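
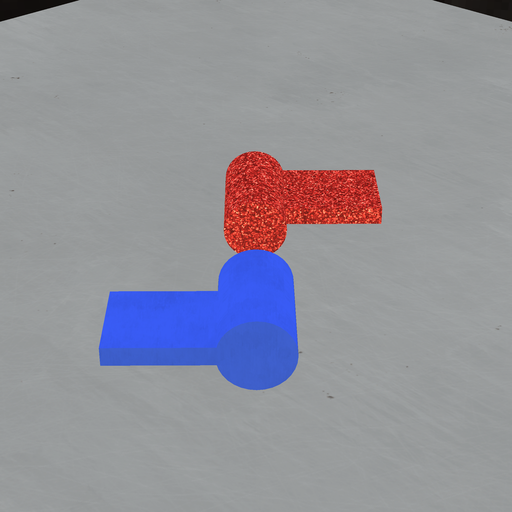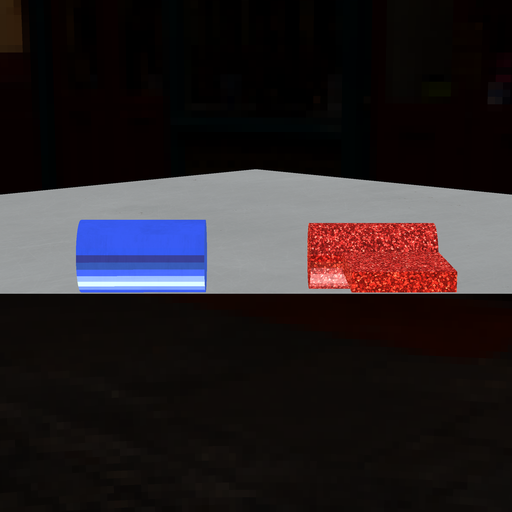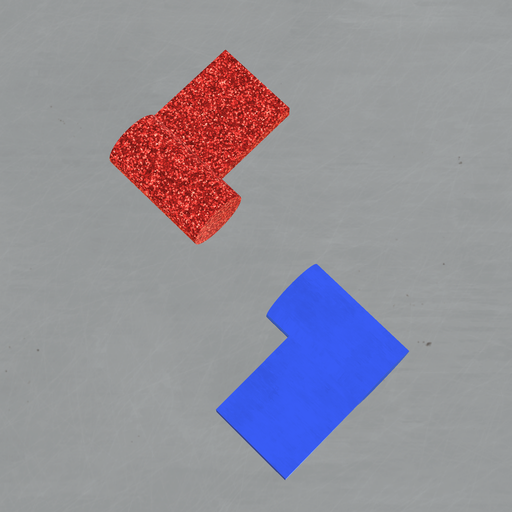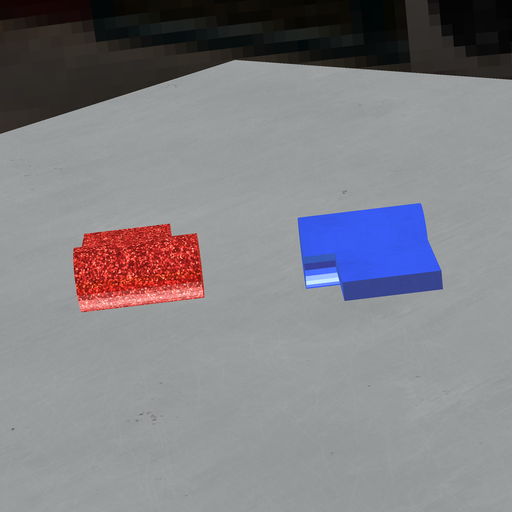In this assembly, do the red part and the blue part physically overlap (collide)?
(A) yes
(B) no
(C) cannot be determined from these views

(B) no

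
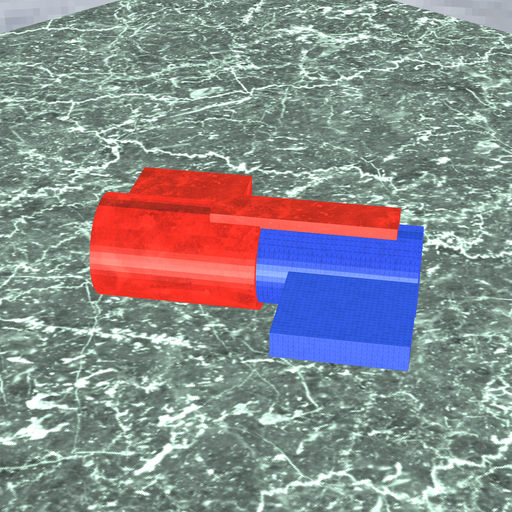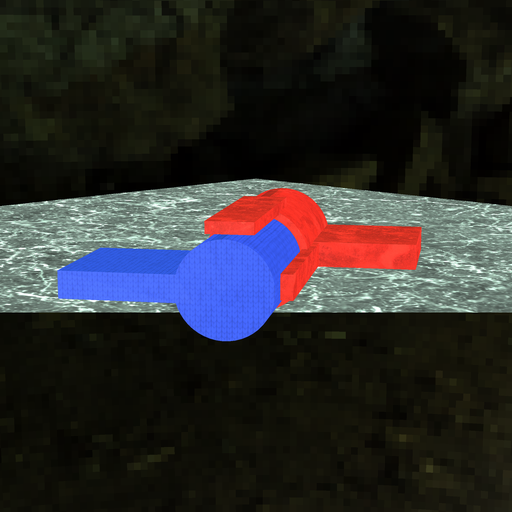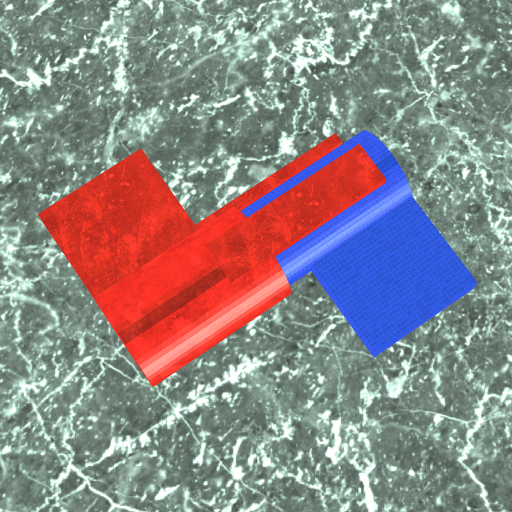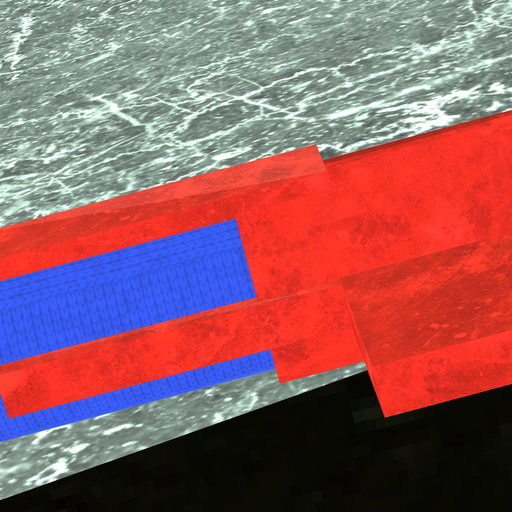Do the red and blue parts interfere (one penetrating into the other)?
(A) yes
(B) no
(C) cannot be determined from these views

(A) yes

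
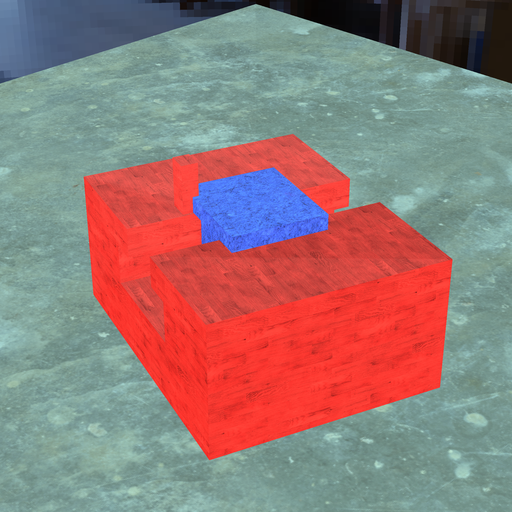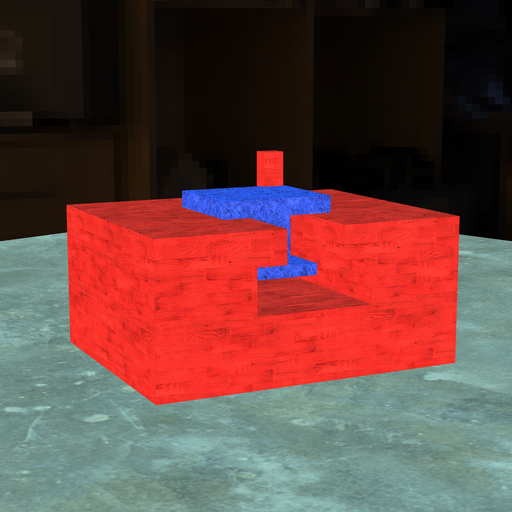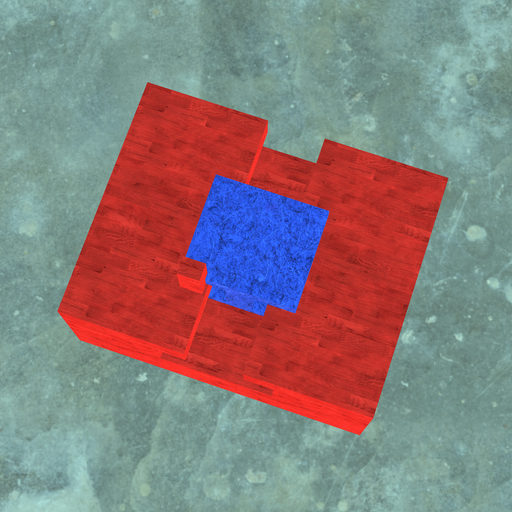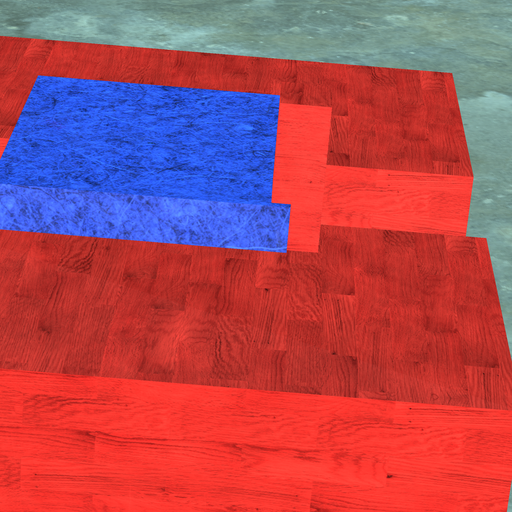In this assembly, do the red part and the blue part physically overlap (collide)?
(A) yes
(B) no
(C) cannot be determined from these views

(A) yes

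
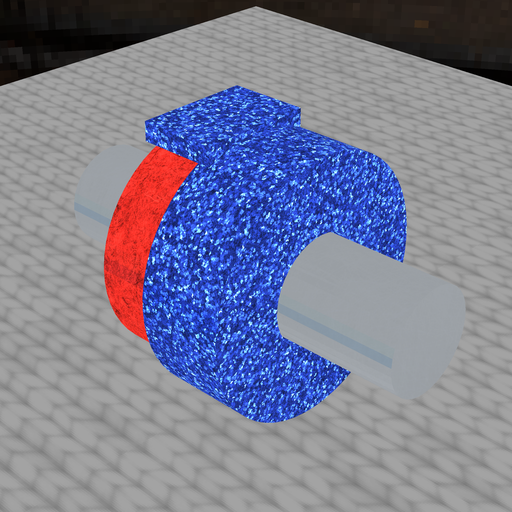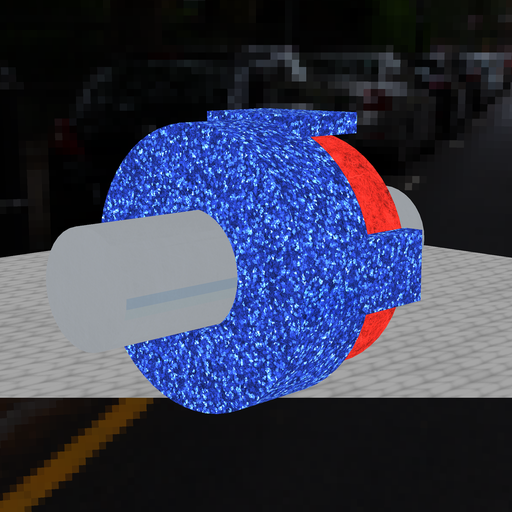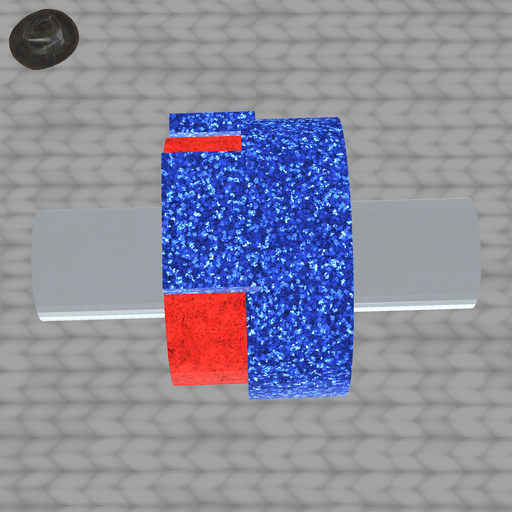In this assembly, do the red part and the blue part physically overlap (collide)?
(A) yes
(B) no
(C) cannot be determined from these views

(A) yes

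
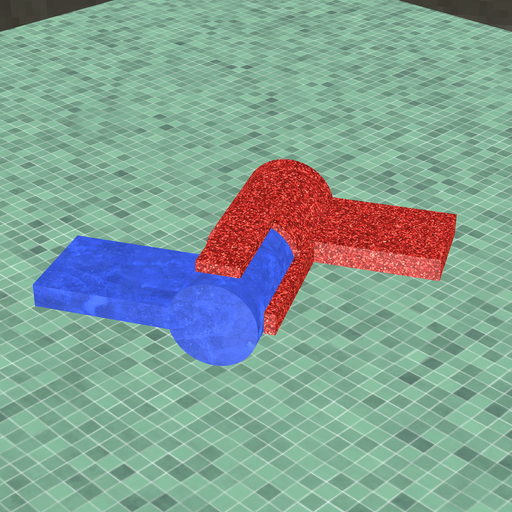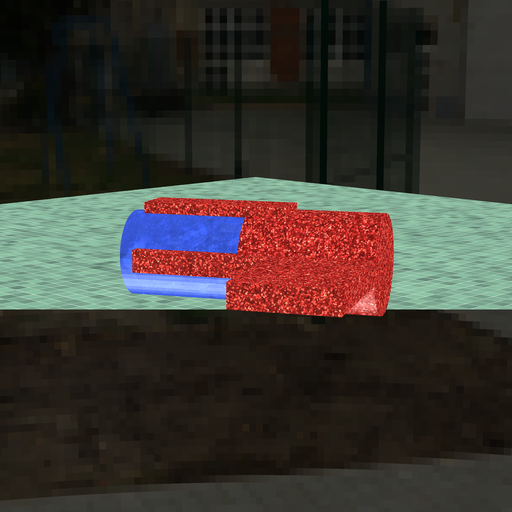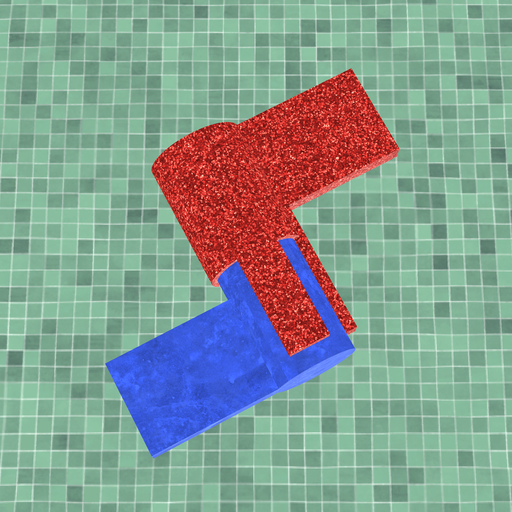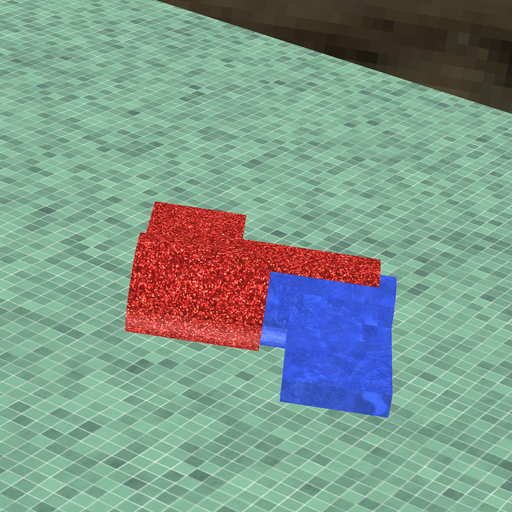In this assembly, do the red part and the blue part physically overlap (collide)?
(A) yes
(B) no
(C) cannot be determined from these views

(A) yes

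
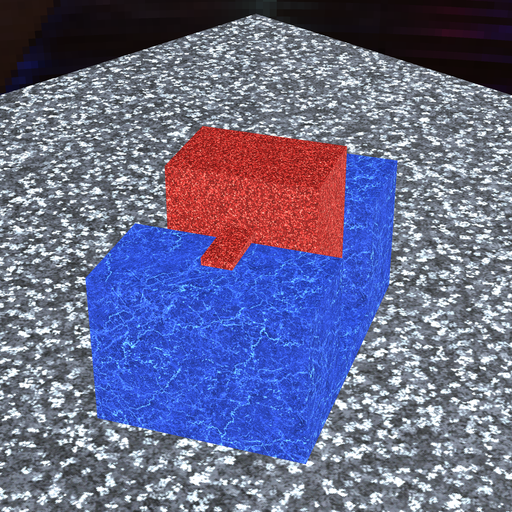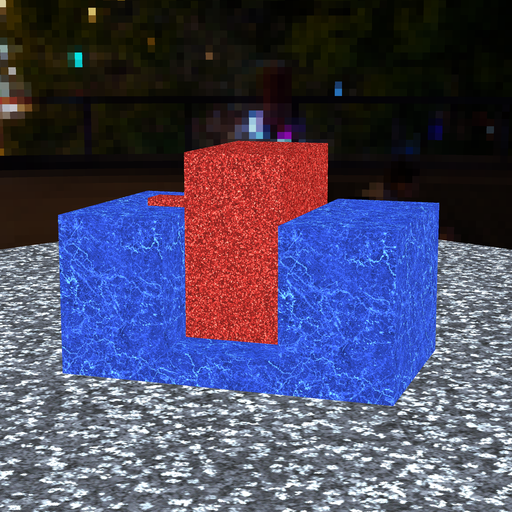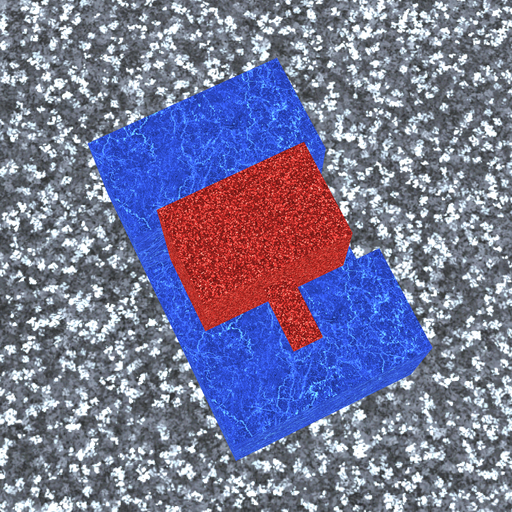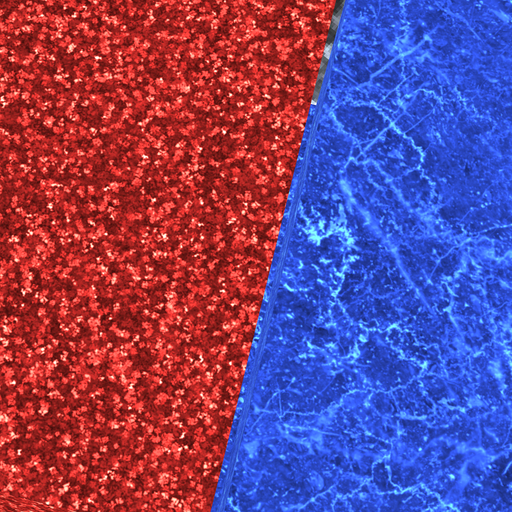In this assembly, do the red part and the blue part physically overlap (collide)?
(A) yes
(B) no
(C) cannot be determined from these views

(B) no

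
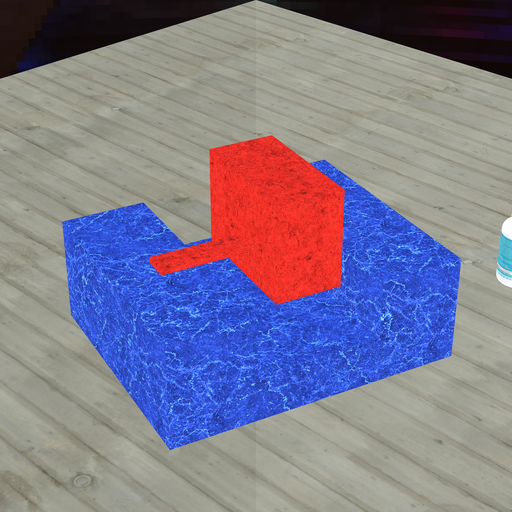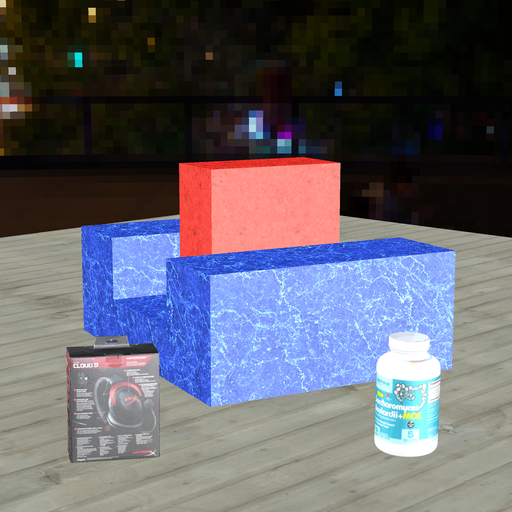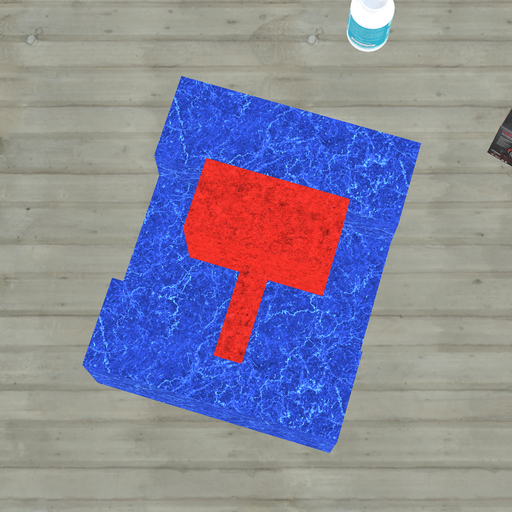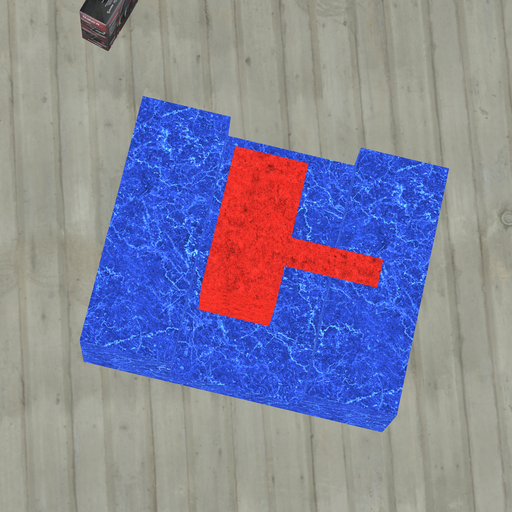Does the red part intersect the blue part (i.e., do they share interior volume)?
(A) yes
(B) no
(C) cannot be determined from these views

(B) no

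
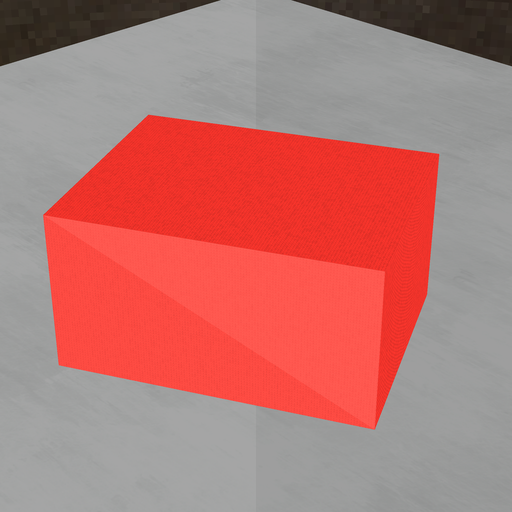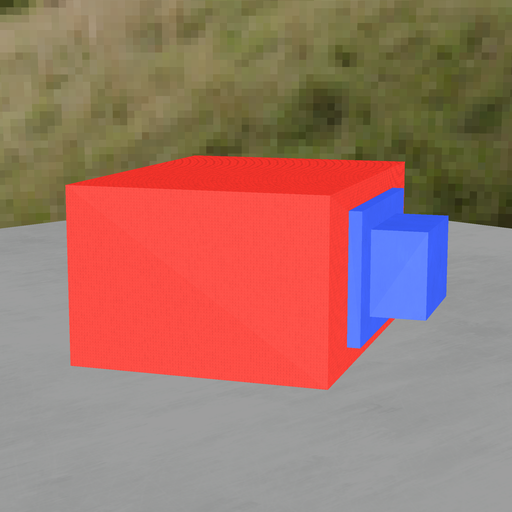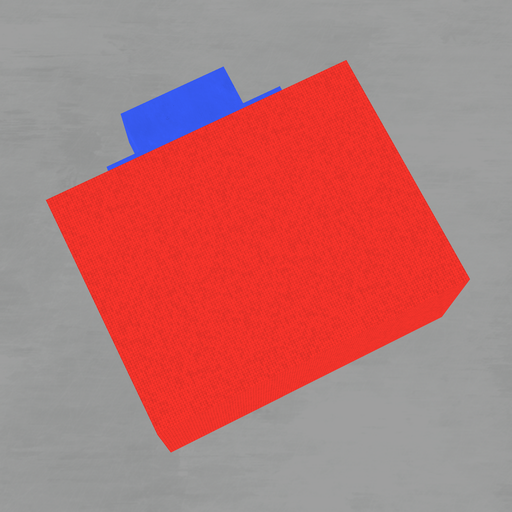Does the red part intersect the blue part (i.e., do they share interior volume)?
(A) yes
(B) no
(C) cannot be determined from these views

(C) cannot be determined from these views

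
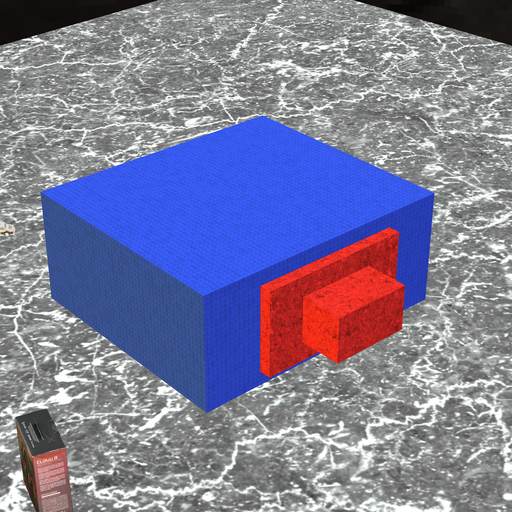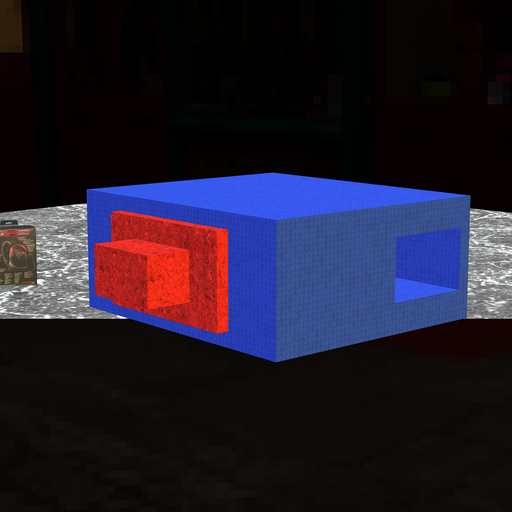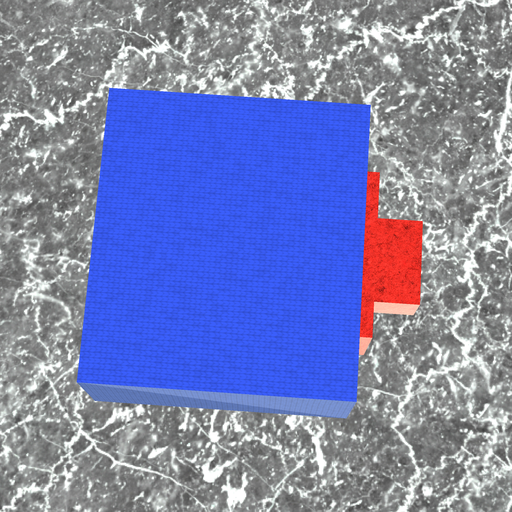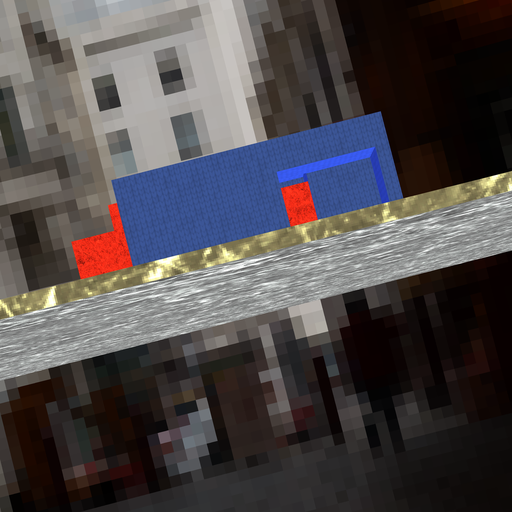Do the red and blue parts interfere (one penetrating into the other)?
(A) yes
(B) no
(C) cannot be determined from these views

(A) yes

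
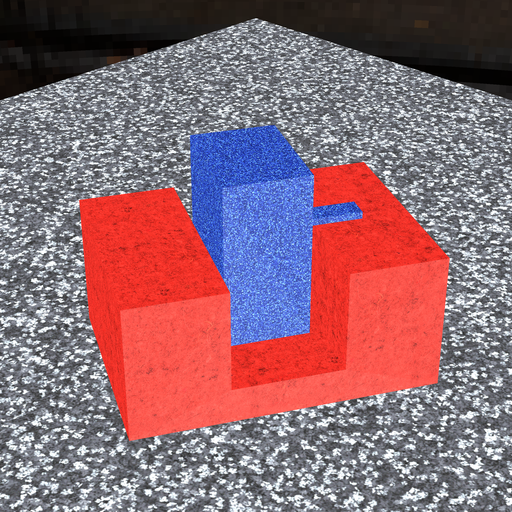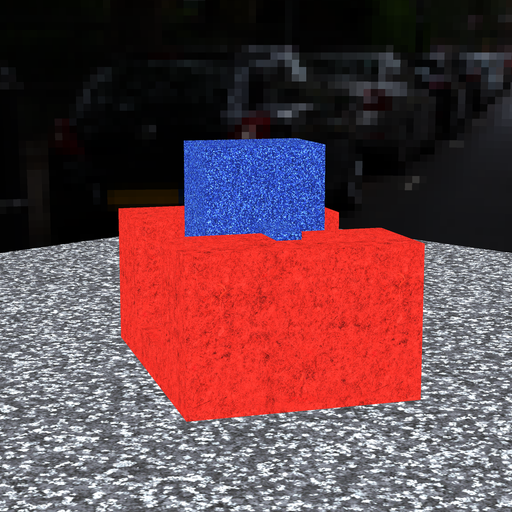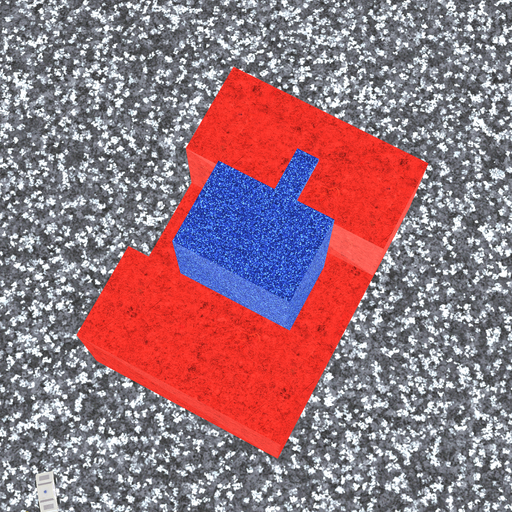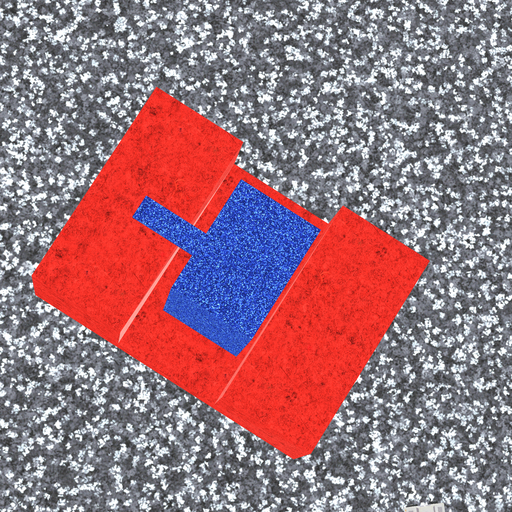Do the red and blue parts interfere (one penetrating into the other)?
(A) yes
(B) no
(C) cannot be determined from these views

(B) no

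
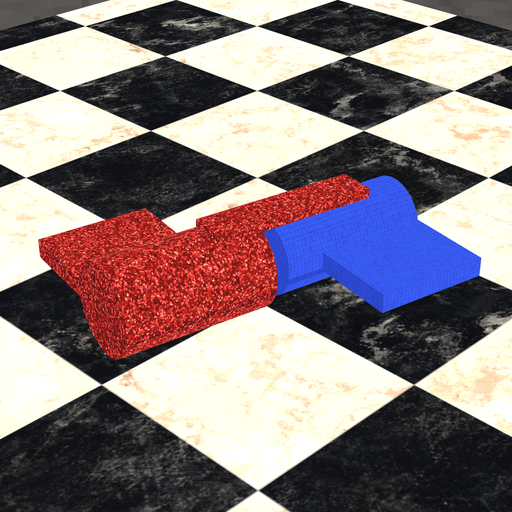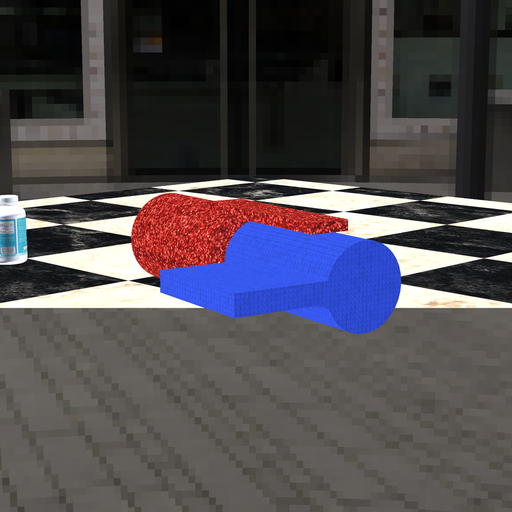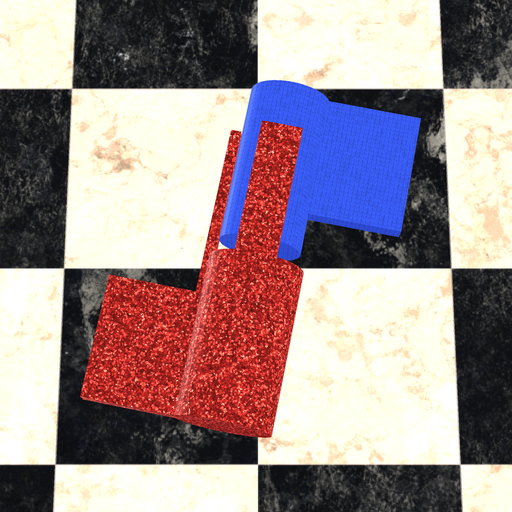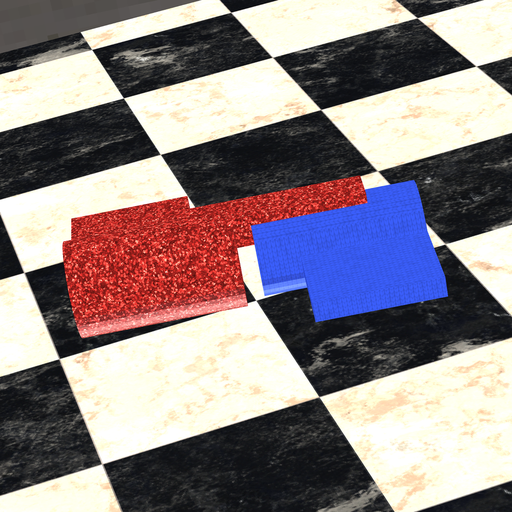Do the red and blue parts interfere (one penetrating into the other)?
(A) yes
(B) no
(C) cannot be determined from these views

(B) no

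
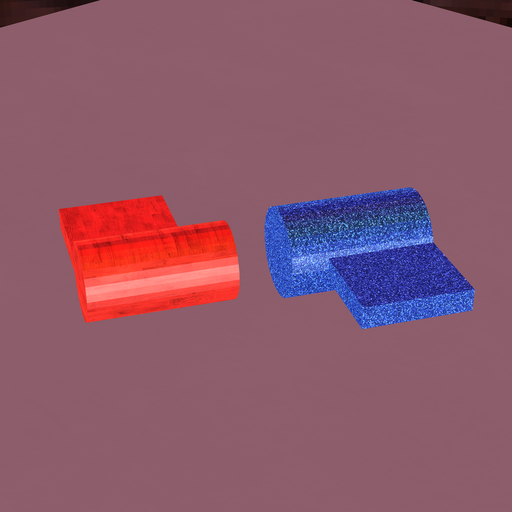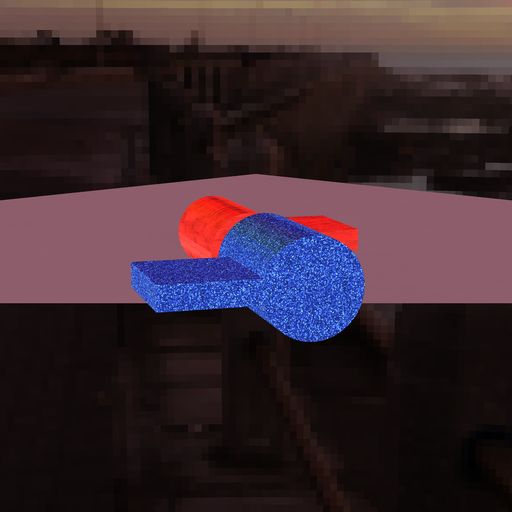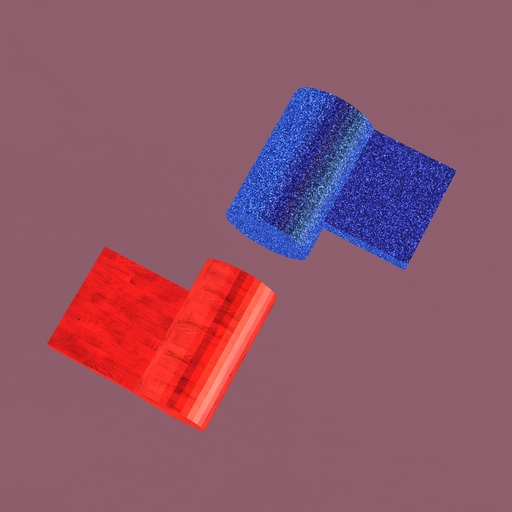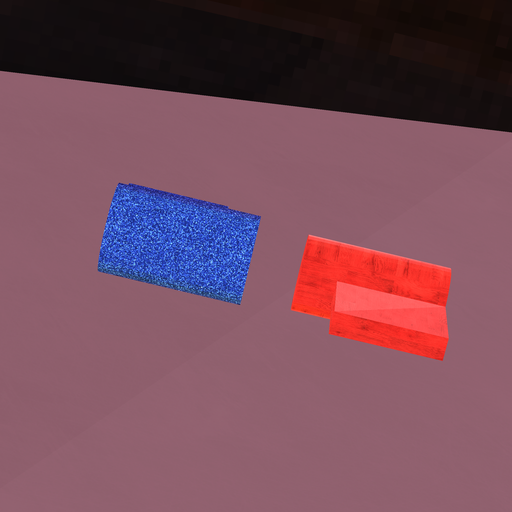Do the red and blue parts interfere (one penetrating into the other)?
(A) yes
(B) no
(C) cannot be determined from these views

(B) no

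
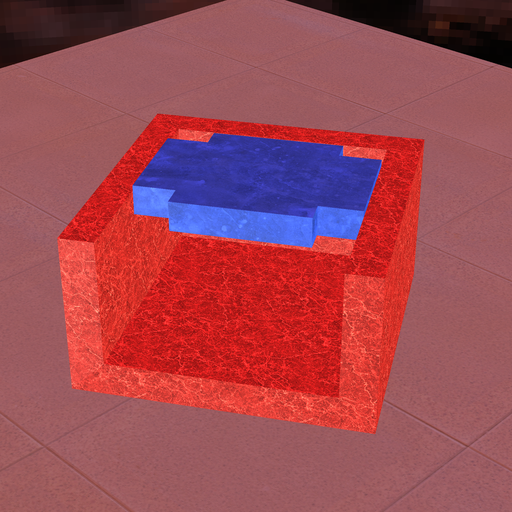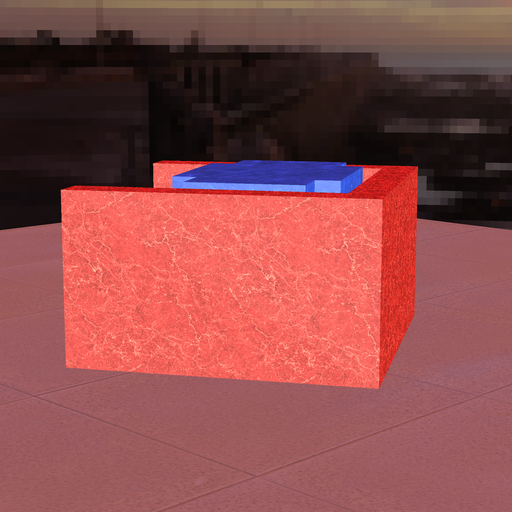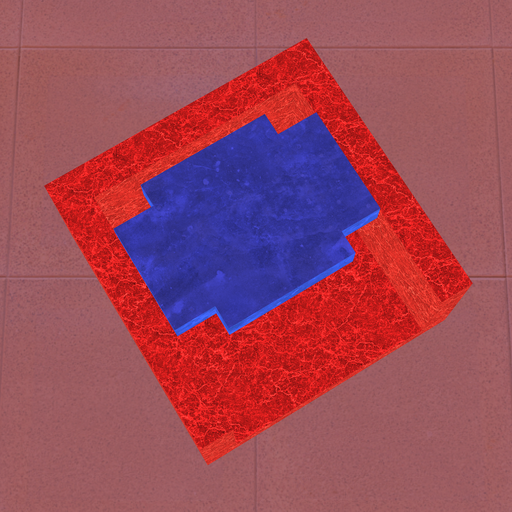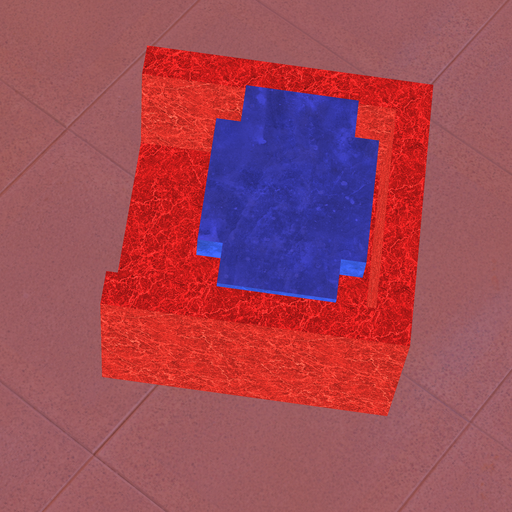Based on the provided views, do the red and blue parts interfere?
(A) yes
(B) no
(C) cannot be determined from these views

(B) no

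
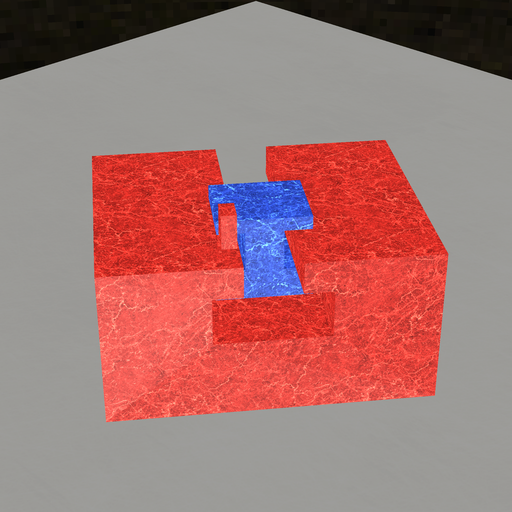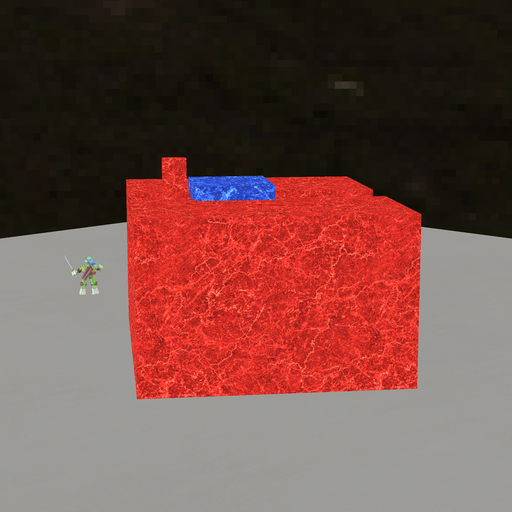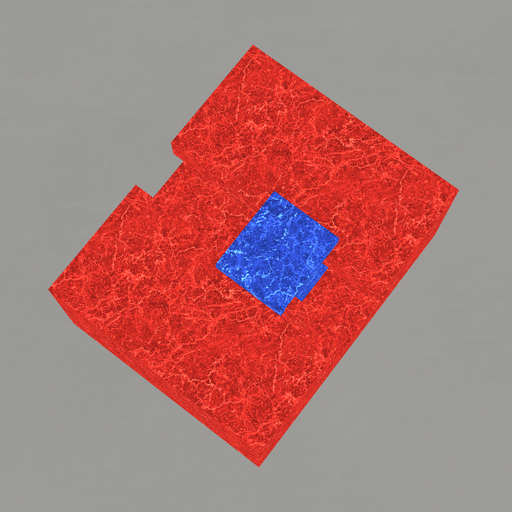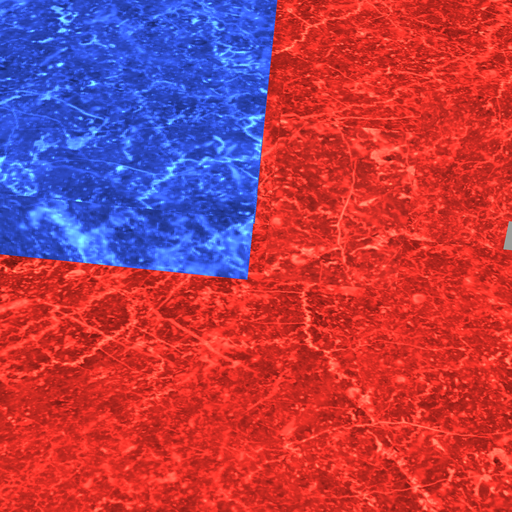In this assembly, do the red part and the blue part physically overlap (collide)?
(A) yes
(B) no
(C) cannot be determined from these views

(B) no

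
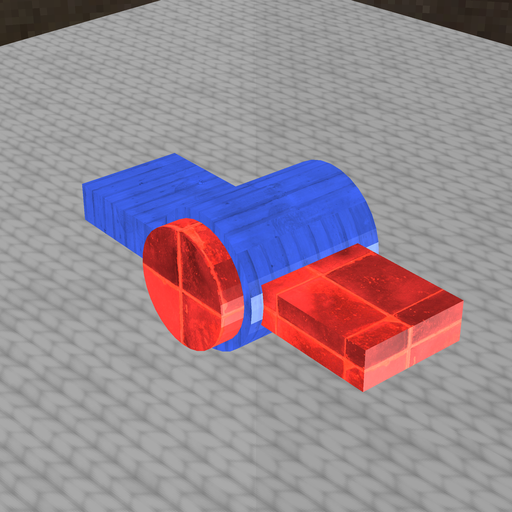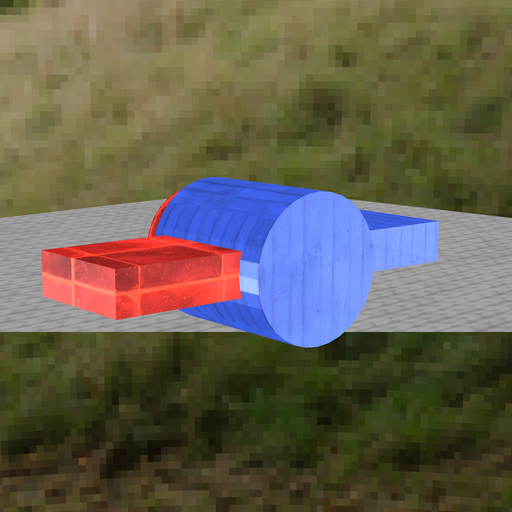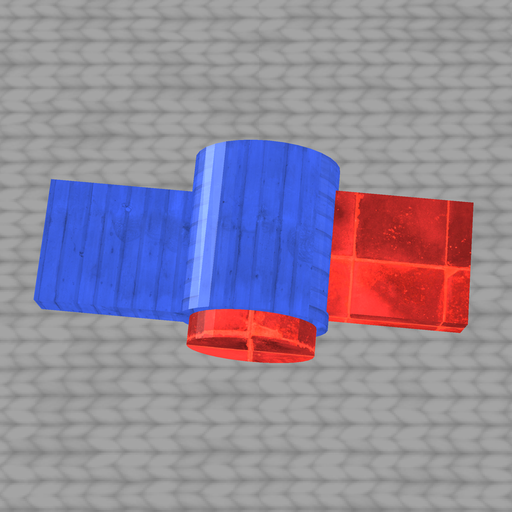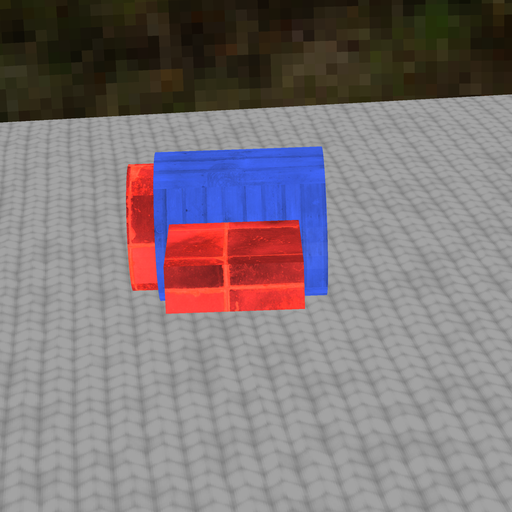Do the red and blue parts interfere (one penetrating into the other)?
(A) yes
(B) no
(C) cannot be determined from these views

(A) yes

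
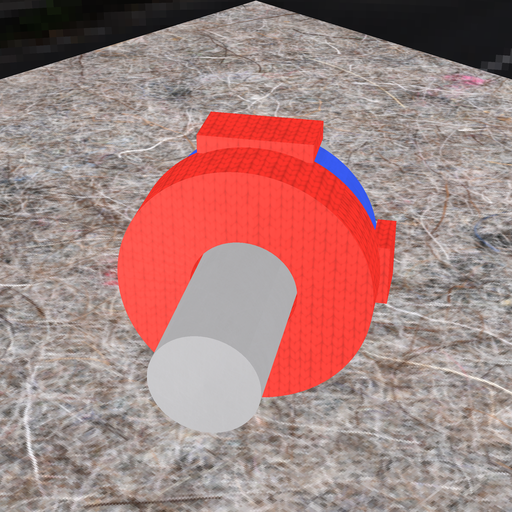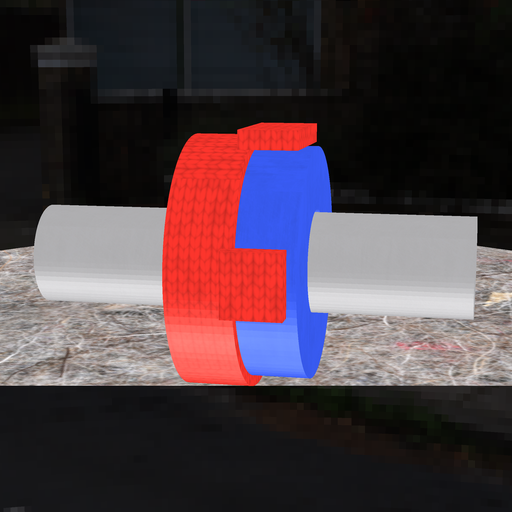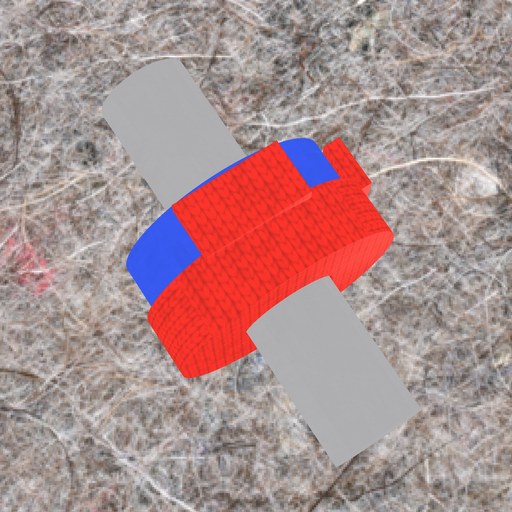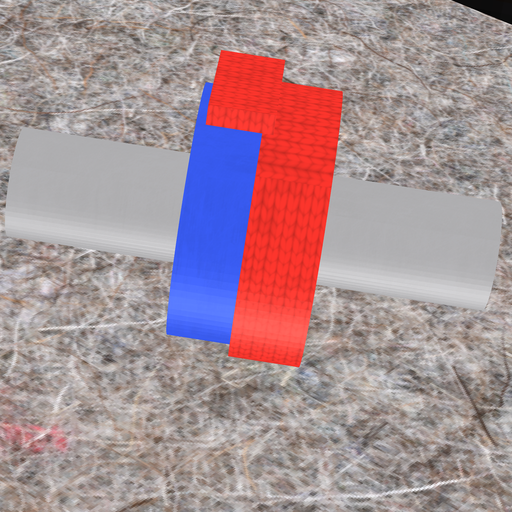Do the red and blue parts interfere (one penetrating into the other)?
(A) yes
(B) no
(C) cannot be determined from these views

(A) yes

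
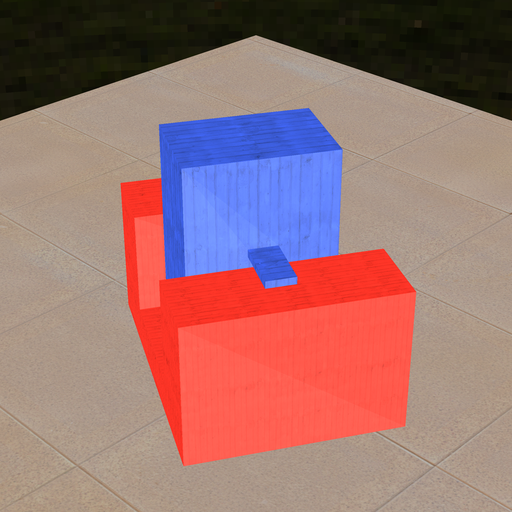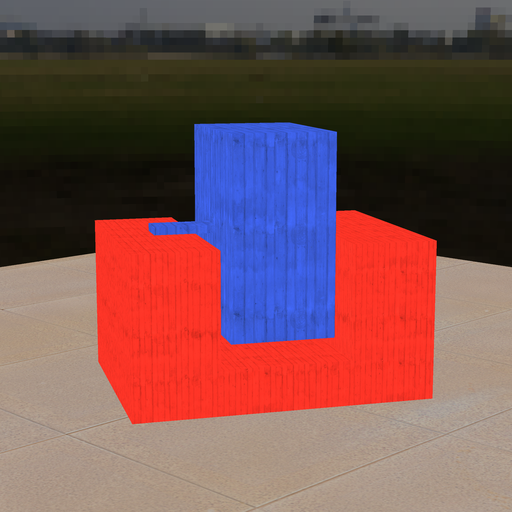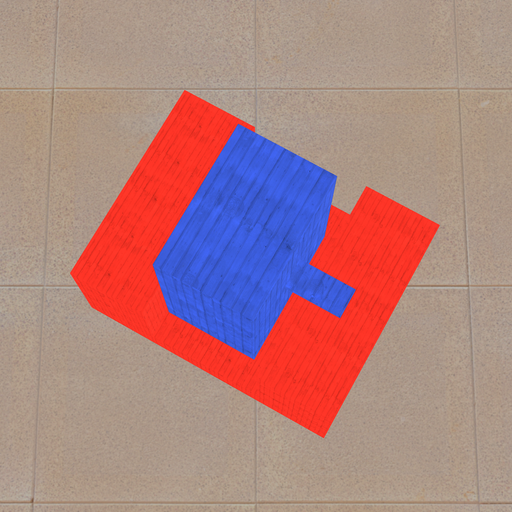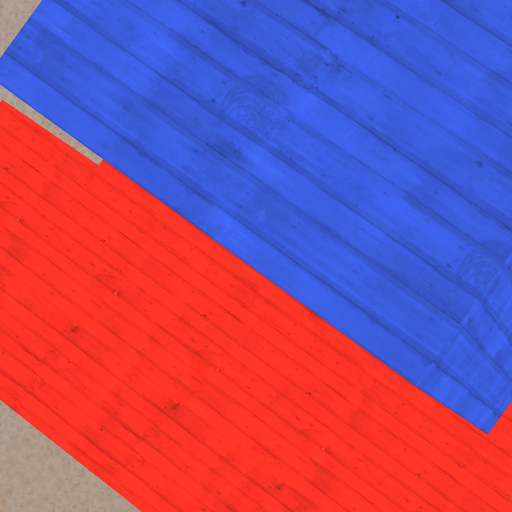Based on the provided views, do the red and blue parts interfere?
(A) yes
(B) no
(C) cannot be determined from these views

(B) no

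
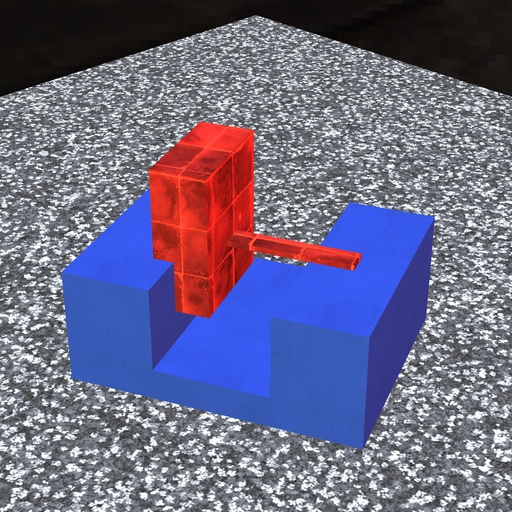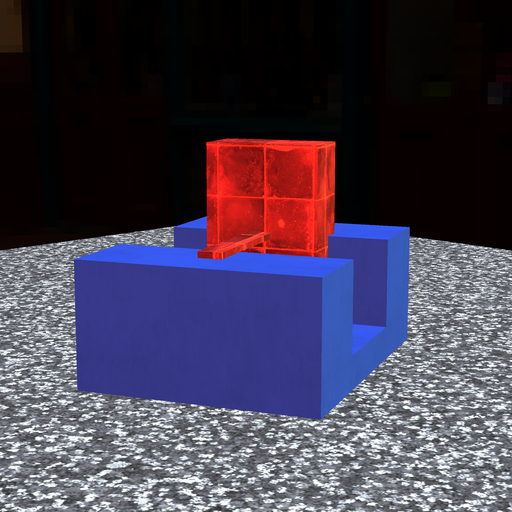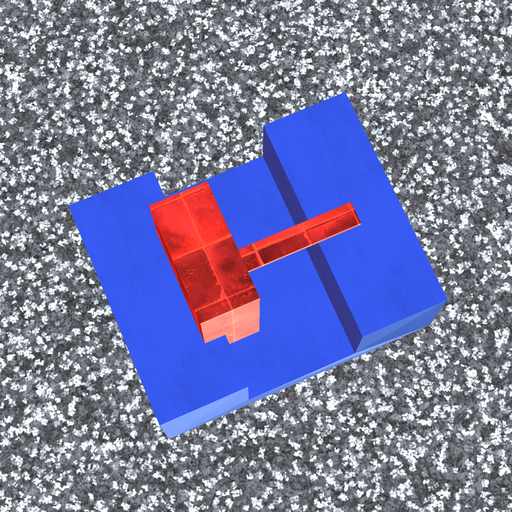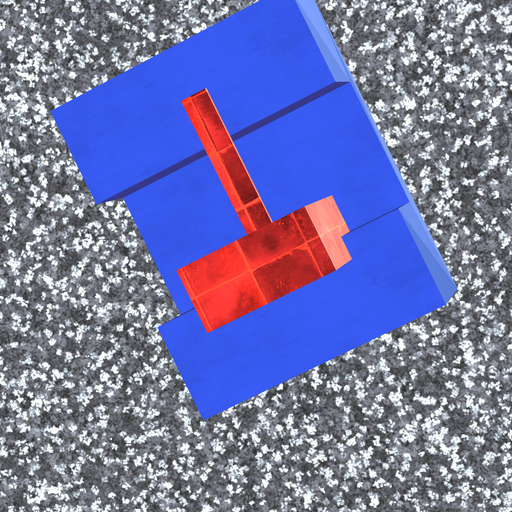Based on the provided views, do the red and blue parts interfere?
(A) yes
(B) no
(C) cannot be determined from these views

(A) yes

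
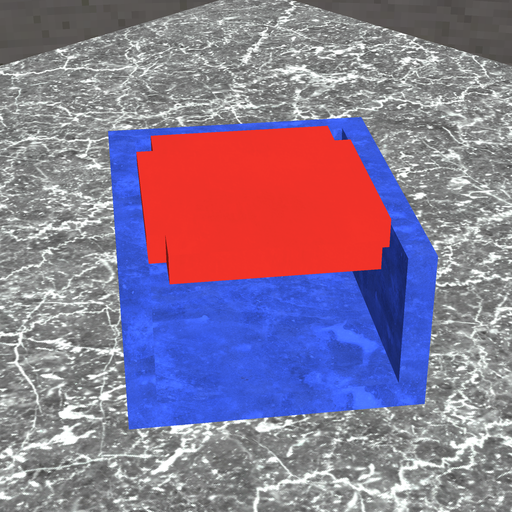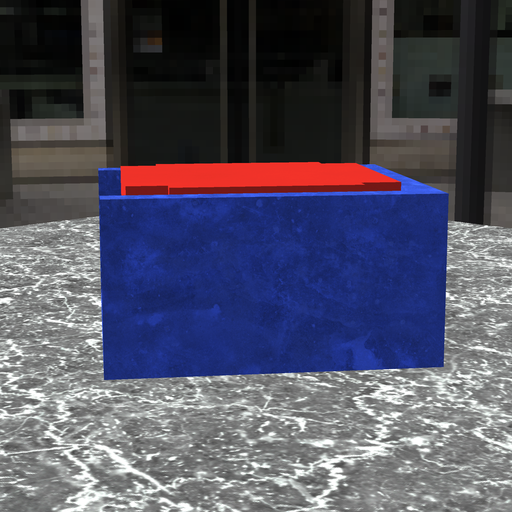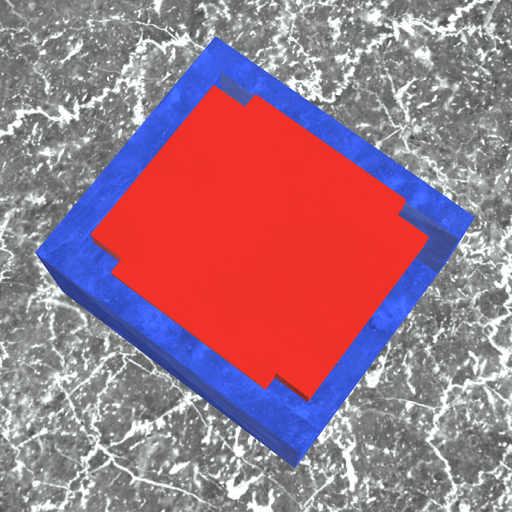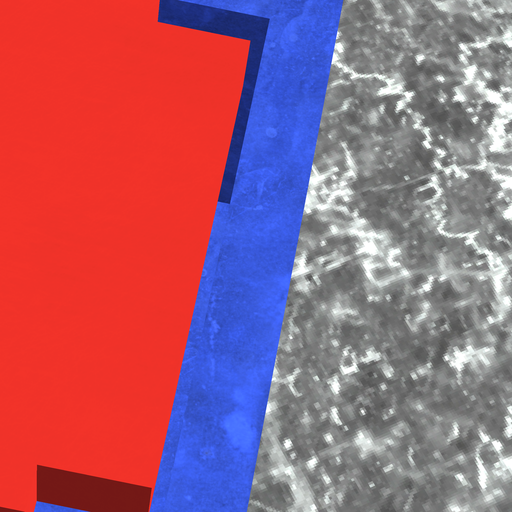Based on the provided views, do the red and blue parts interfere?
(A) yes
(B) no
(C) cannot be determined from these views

(B) no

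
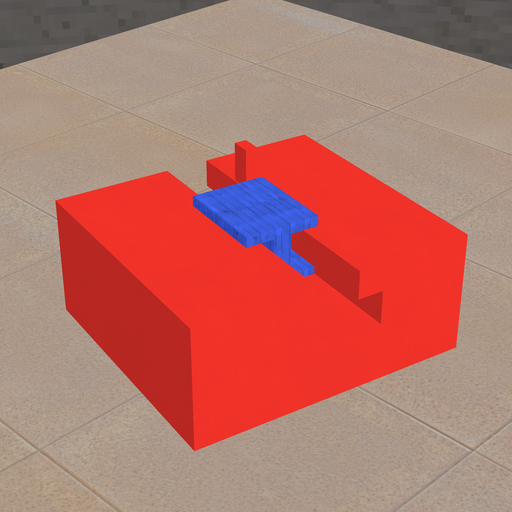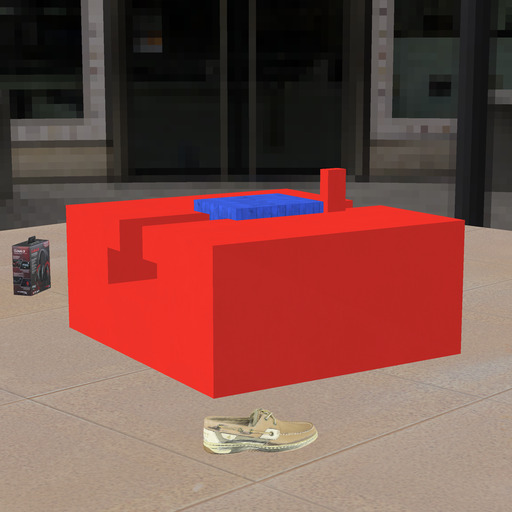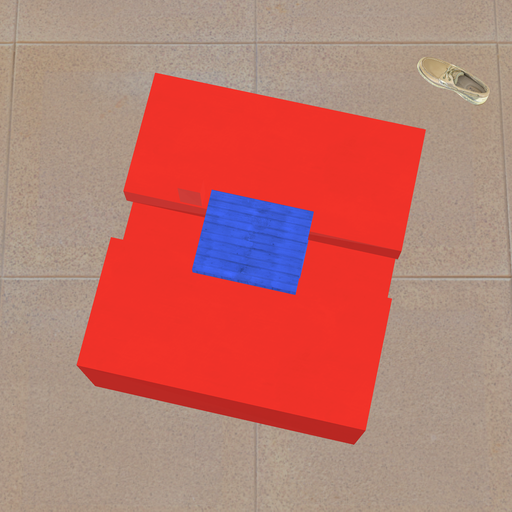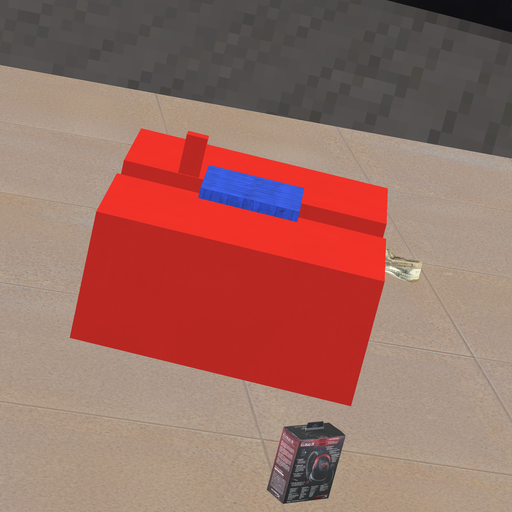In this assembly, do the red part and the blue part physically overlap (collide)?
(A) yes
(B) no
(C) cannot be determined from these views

(B) no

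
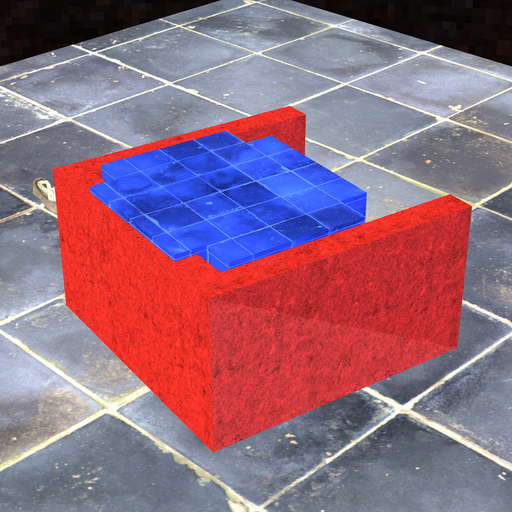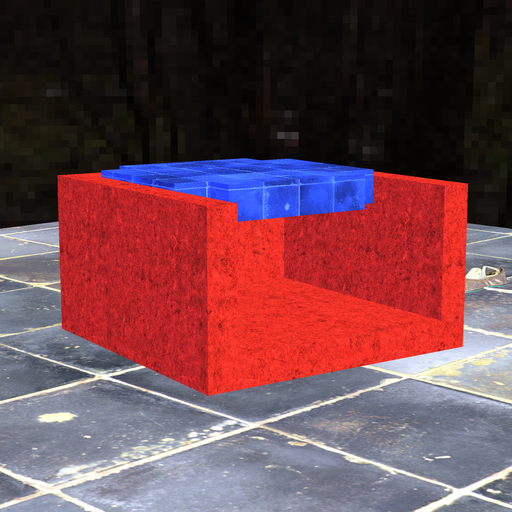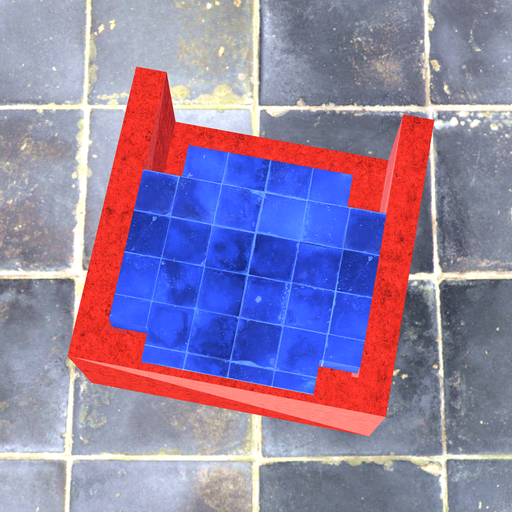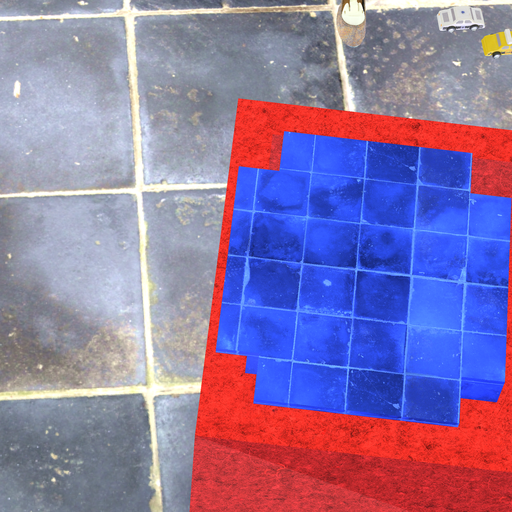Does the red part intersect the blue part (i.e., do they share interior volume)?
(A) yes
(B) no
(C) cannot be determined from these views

(A) yes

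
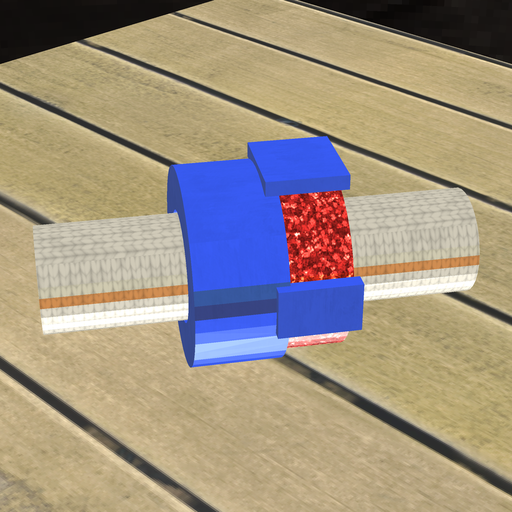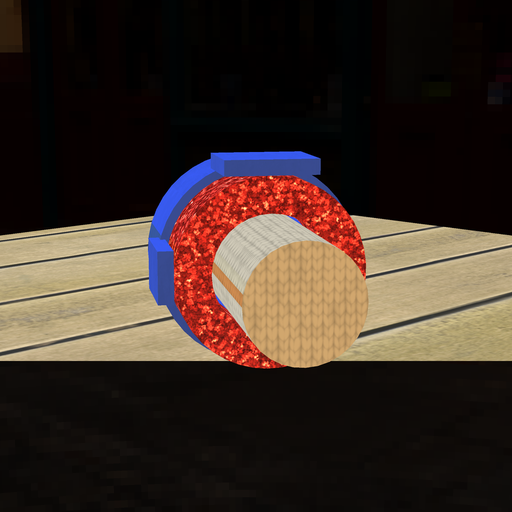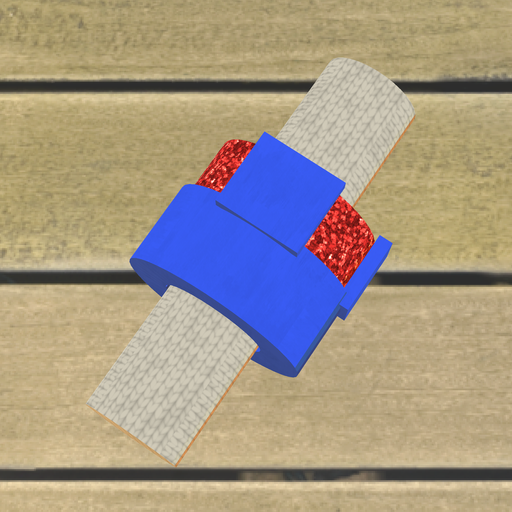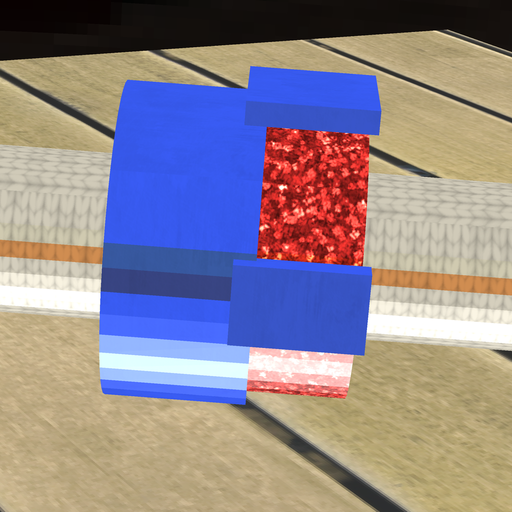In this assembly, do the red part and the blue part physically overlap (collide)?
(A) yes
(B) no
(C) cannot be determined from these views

(A) yes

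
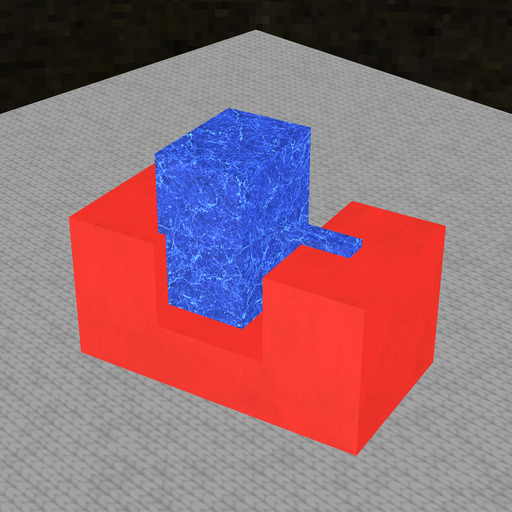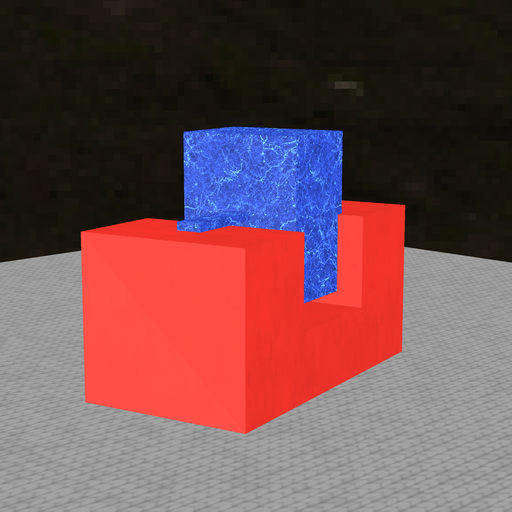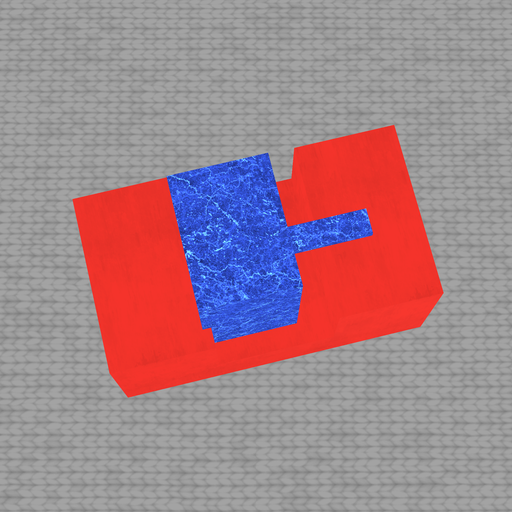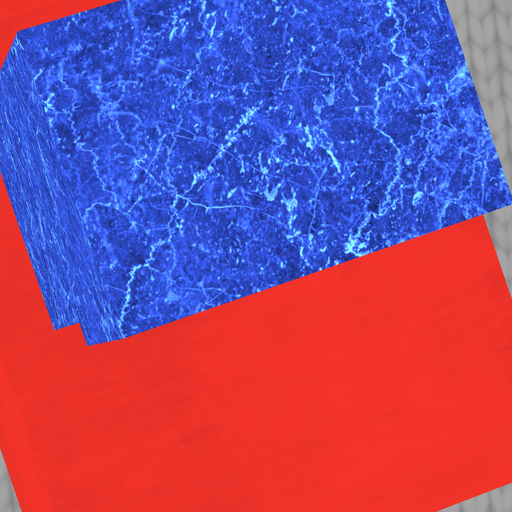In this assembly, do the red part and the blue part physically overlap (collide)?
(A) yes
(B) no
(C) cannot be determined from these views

(A) yes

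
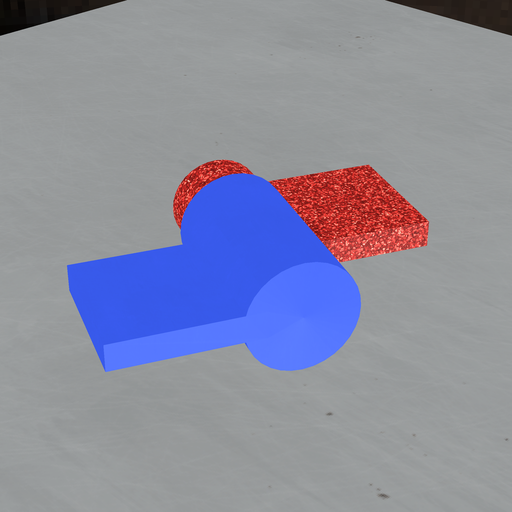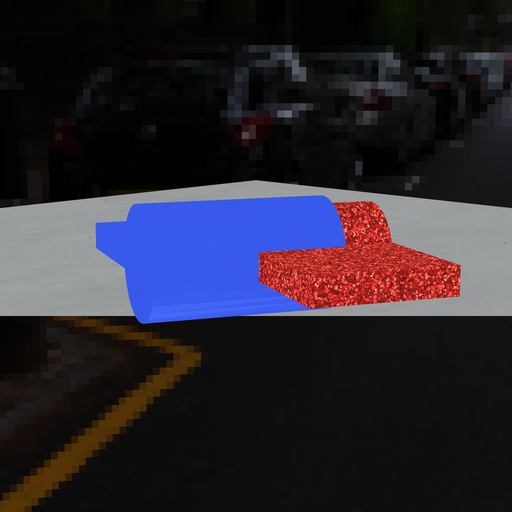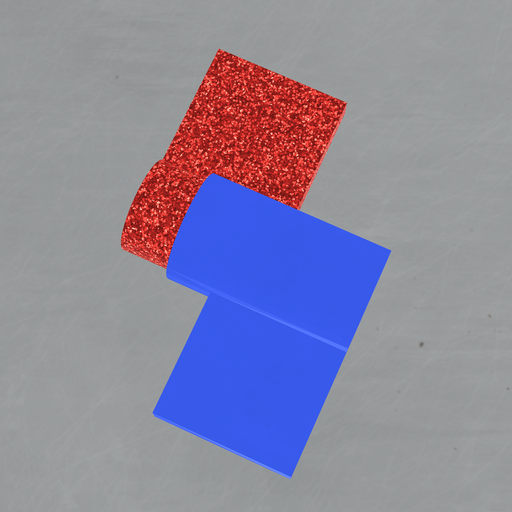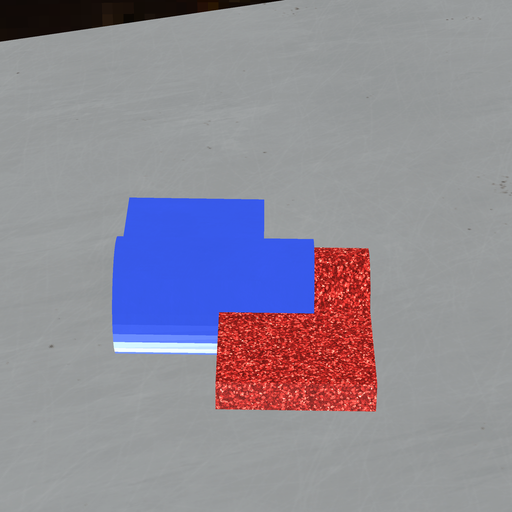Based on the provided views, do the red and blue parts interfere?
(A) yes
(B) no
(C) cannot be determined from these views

(A) yes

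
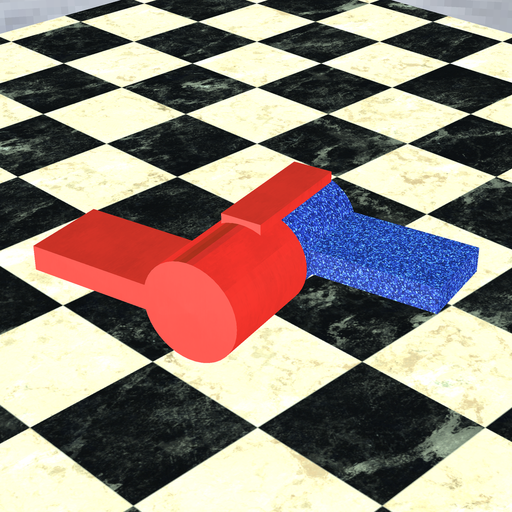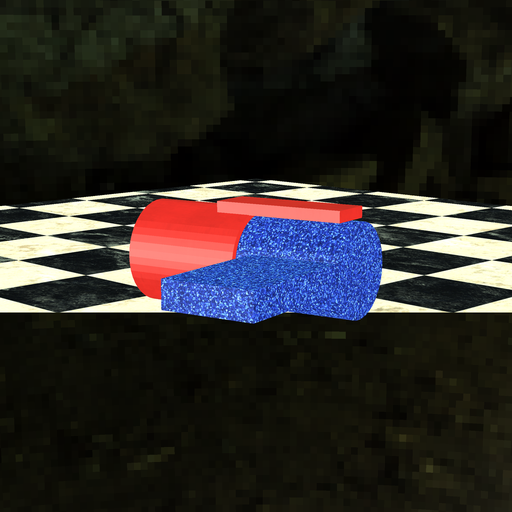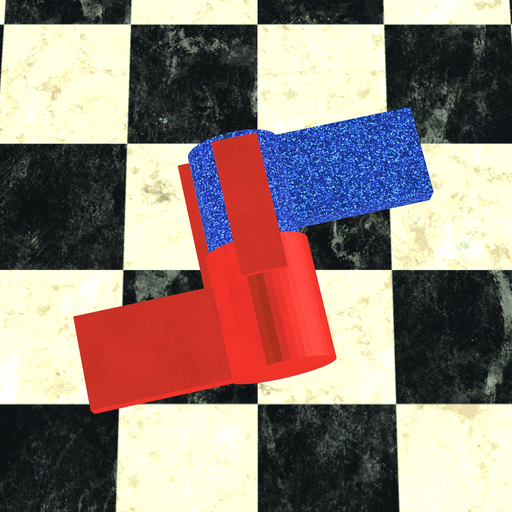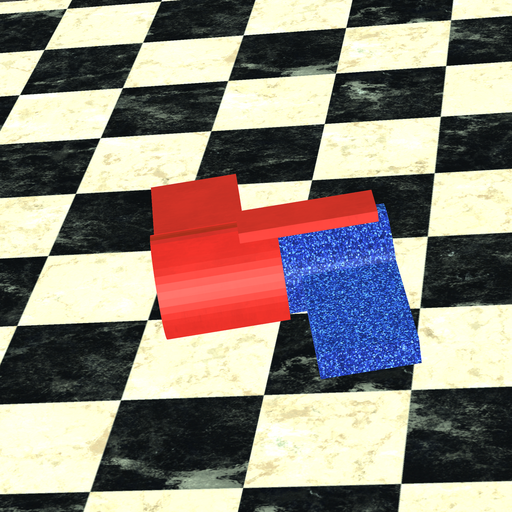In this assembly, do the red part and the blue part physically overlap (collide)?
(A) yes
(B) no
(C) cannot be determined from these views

(A) yes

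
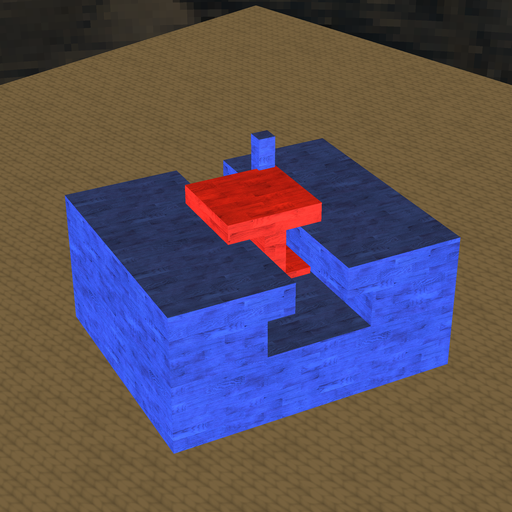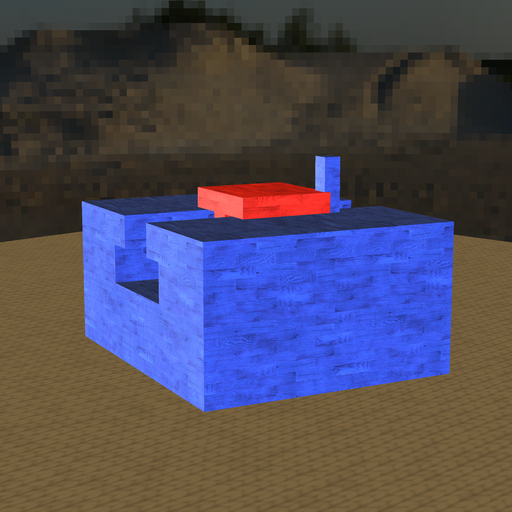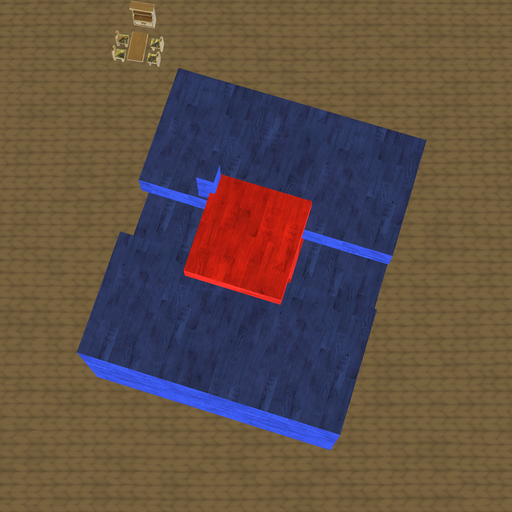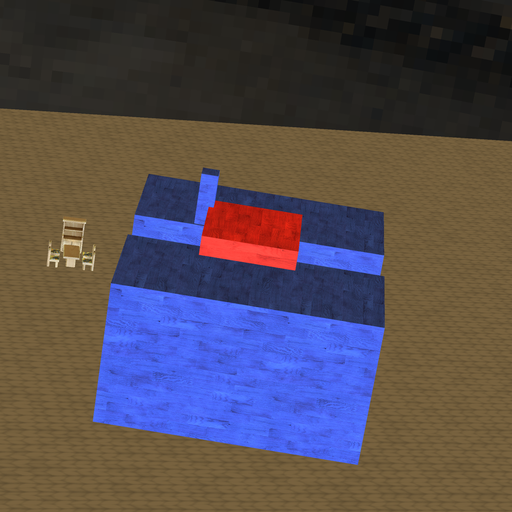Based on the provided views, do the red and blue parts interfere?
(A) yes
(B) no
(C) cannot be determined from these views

(A) yes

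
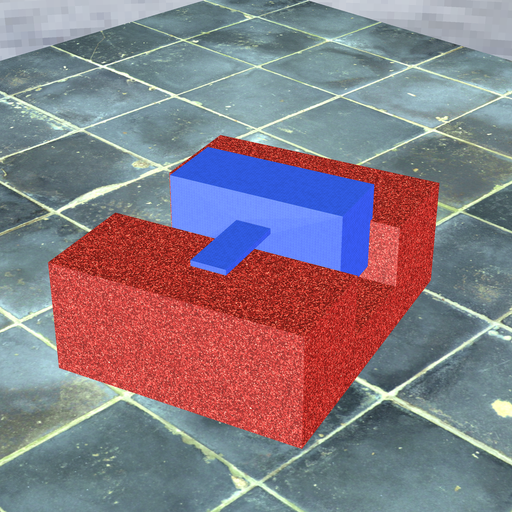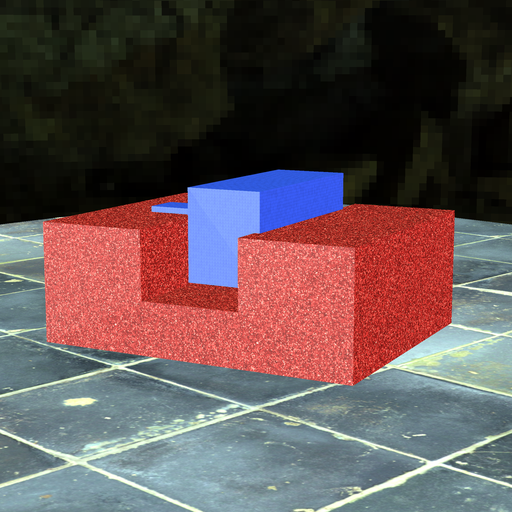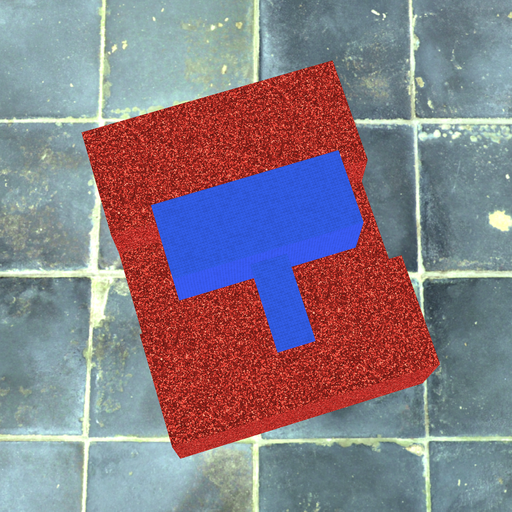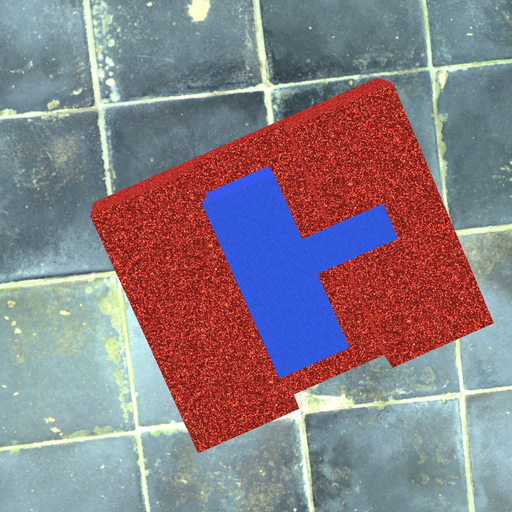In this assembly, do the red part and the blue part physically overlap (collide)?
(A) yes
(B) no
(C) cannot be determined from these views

(A) yes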